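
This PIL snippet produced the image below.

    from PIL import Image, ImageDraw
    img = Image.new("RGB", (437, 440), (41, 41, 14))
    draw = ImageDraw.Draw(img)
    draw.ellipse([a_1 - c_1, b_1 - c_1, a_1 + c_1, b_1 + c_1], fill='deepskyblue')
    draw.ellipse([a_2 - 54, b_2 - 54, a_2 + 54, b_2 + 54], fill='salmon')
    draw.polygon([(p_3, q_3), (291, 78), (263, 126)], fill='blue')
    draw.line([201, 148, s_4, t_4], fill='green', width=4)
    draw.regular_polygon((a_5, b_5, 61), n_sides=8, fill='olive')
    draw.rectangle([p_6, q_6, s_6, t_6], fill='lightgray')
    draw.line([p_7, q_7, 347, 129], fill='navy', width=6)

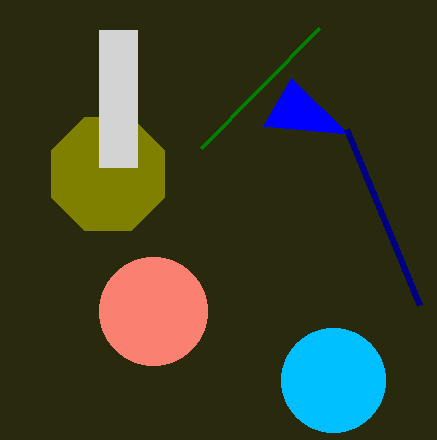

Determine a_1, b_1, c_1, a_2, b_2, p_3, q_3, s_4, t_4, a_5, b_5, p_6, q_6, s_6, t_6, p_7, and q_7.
a_1 = 333; b_1 = 380; c_1 = 52; a_2 = 153; b_2 = 311; p_3 = 348; q_3 = 134; s_4 = 319; t_4 = 28; a_5 = 108; b_5 = 174; p_6 = 99; q_6 = 30; s_6 = 137; t_6 = 167; p_7 = 420; q_7 = 305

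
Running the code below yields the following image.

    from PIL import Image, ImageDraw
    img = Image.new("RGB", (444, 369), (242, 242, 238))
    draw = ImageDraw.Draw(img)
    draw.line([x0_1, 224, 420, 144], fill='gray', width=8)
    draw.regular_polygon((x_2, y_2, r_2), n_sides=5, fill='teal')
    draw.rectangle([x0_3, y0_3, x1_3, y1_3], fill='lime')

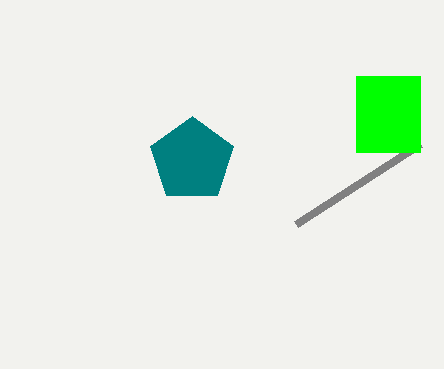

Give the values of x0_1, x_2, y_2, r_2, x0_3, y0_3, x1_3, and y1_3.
x0_1 = 296
x_2 = 192
y_2 = 160
r_2 = 44
x0_3 = 356
y0_3 = 76
x1_3 = 420
y1_3 = 152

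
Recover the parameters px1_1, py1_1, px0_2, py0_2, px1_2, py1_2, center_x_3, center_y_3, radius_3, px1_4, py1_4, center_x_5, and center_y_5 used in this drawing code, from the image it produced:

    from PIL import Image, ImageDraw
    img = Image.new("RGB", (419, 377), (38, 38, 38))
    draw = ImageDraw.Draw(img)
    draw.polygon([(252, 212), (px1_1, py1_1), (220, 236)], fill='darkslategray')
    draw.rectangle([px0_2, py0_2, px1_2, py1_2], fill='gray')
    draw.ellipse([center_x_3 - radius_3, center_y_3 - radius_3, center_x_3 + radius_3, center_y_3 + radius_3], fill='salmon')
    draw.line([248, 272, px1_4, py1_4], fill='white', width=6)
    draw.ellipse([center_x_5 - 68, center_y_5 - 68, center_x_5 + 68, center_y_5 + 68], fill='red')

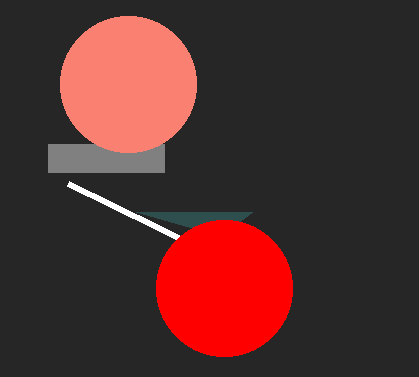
px1_1 = 136
py1_1 = 212
px0_2 = 48
py0_2 = 144
px1_2 = 164
py1_2 = 172
center_x_3 = 128
center_y_3 = 84
radius_3 = 68
px1_4 = 68
py1_4 = 184
center_x_5 = 224
center_y_5 = 288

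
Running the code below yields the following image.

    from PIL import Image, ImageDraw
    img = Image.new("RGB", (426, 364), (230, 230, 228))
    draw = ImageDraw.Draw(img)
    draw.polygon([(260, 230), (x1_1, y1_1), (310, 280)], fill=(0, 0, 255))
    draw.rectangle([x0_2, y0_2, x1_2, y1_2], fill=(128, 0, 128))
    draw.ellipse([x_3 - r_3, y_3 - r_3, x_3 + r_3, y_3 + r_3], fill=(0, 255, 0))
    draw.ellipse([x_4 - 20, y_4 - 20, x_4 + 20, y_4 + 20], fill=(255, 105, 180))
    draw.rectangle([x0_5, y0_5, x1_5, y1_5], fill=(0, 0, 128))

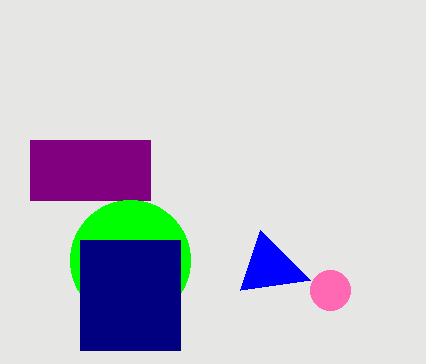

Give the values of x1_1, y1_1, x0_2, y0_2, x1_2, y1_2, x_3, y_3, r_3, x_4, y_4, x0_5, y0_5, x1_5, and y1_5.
x1_1 = 240
y1_1 = 290
x0_2 = 30
y0_2 = 140
x1_2 = 150
y1_2 = 200
x_3 = 130
y_3 = 260
r_3 = 60
x_4 = 330
y_4 = 290
x0_5 = 80
y0_5 = 240
x1_5 = 180
y1_5 = 350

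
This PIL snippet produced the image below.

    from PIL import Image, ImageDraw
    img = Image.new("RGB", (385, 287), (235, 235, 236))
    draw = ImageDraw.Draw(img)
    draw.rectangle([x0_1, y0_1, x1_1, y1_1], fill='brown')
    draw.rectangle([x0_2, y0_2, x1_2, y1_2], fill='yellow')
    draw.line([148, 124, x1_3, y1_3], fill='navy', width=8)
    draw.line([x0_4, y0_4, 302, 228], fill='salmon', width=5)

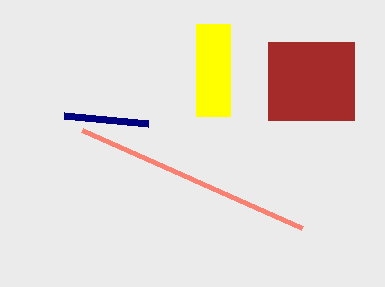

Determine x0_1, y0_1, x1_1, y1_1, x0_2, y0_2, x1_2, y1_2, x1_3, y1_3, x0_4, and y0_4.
x0_1 = 268; y0_1 = 42; x1_1 = 354; y1_1 = 120; x0_2 = 196; y0_2 = 24; x1_2 = 230; y1_2 = 116; x1_3 = 64; y1_3 = 116; x0_4 = 82; y0_4 = 130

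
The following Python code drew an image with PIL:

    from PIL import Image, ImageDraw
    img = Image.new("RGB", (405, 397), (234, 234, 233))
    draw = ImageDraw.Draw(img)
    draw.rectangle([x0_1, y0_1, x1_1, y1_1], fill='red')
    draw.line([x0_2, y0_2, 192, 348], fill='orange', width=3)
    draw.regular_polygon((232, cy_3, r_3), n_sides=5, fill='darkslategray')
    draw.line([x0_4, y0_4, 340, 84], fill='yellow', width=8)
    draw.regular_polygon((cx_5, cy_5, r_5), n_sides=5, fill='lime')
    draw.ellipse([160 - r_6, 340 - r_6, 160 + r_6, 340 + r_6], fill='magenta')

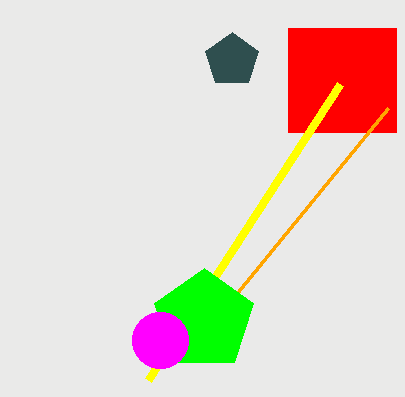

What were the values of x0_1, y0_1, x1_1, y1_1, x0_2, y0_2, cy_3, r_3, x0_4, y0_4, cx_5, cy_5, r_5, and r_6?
x0_1 = 288
y0_1 = 28
x1_1 = 396
y1_1 = 132
x0_2 = 388
y0_2 = 108
cy_3 = 60
r_3 = 28
x0_4 = 148
y0_4 = 380
cx_5 = 204
cy_5 = 320
r_5 = 52
r_6 = 28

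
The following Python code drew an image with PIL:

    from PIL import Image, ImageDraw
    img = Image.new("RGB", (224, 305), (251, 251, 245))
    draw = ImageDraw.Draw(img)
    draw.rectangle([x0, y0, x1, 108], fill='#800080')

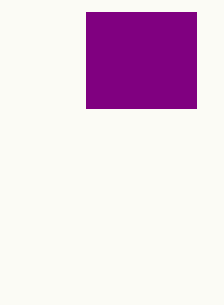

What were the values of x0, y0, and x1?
x0 = 86; y0 = 12; x1 = 196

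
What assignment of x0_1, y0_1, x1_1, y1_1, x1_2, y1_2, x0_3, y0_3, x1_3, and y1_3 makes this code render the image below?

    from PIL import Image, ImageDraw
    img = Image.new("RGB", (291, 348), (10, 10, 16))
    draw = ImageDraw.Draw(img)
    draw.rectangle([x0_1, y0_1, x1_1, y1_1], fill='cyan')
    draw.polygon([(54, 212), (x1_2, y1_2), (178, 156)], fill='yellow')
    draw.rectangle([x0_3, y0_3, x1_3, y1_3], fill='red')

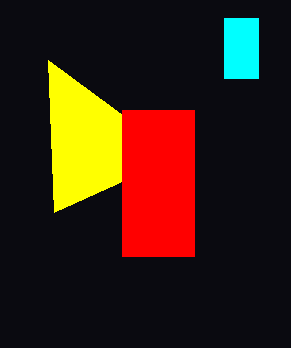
x0_1 = 224, y0_1 = 18, x1_1 = 258, y1_1 = 78, x1_2 = 48, y1_2 = 60, x0_3 = 122, y0_3 = 110, x1_3 = 194, y1_3 = 256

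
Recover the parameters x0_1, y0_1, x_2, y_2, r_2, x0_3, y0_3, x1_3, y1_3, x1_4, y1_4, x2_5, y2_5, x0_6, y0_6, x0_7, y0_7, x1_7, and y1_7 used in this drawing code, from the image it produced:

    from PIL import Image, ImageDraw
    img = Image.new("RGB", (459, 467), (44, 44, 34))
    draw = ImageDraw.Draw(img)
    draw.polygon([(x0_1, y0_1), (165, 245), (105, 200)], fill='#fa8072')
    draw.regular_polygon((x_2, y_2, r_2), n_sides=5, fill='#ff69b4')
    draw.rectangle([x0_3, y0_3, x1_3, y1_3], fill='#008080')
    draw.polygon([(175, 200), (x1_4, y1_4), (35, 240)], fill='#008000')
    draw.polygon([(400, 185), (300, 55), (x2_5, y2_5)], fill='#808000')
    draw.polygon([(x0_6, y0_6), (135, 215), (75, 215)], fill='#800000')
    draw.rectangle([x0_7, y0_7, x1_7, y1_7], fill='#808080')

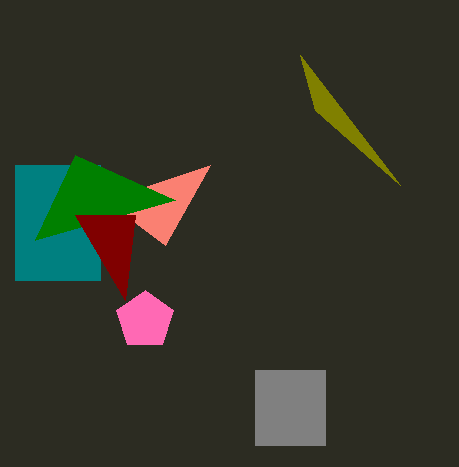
x0_1 = 210, y0_1 = 165, x_2 = 145, y_2 = 320, r_2 = 30, x0_3 = 15, y0_3 = 165, x1_3 = 100, y1_3 = 280, x1_4 = 75, y1_4 = 155, x2_5 = 315, y2_5 = 110, x0_6 = 125, y0_6 = 300, x0_7 = 255, y0_7 = 370, x1_7 = 325, y1_7 = 445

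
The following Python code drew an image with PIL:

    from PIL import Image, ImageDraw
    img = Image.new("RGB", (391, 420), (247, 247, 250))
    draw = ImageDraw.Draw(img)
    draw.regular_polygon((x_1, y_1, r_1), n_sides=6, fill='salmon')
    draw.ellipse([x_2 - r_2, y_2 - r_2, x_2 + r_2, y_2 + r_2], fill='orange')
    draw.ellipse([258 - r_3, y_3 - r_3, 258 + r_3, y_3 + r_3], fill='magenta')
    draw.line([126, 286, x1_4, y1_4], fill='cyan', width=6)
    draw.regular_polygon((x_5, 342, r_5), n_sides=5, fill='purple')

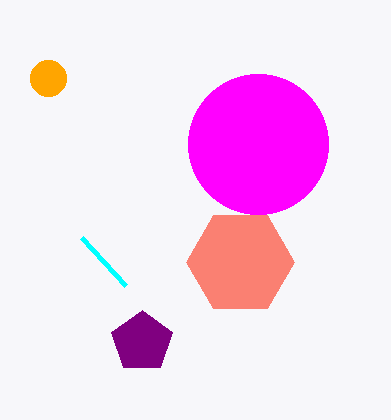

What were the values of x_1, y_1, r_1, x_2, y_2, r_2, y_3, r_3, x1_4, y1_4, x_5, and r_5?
x_1 = 240, y_1 = 262, r_1 = 54, x_2 = 48, y_2 = 78, r_2 = 18, y_3 = 144, r_3 = 70, x1_4 = 82, y1_4 = 238, x_5 = 142, r_5 = 32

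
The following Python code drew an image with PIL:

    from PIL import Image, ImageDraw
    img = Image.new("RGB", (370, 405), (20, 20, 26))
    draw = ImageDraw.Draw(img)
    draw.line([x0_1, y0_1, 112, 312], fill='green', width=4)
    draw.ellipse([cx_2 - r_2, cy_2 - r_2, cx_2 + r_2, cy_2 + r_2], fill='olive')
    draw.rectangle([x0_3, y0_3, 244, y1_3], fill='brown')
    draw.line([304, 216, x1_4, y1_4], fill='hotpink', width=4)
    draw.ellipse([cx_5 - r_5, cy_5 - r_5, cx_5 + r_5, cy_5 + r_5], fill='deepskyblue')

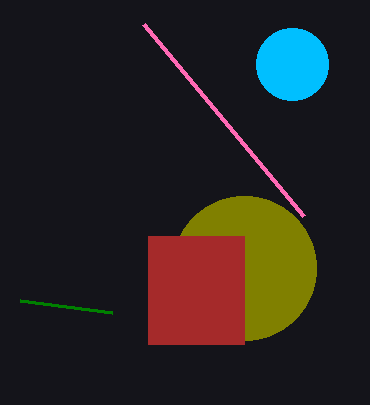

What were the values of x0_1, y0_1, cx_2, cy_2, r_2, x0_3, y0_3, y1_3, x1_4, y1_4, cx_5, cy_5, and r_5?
x0_1 = 20
y0_1 = 300
cx_2 = 244
cy_2 = 268
r_2 = 72
x0_3 = 148
y0_3 = 236
y1_3 = 344
x1_4 = 144
y1_4 = 24
cx_5 = 292
cy_5 = 64
r_5 = 36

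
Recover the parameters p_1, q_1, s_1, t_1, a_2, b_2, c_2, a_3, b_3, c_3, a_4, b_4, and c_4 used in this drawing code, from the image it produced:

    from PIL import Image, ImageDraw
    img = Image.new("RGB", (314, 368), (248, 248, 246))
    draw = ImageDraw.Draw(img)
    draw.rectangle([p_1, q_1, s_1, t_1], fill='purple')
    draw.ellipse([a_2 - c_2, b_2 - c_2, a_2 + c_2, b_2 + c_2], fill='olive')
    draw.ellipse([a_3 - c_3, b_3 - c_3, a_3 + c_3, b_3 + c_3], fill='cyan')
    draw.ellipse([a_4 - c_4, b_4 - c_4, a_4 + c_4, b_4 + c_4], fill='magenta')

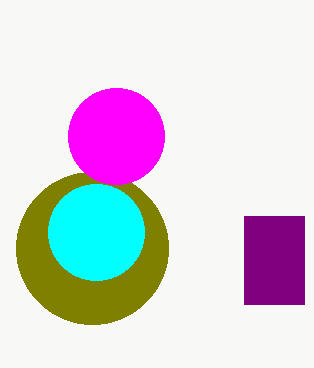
p_1 = 244, q_1 = 216, s_1 = 304, t_1 = 304, a_2 = 92, b_2 = 248, c_2 = 76, a_3 = 96, b_3 = 232, c_3 = 48, a_4 = 116, b_4 = 136, c_4 = 48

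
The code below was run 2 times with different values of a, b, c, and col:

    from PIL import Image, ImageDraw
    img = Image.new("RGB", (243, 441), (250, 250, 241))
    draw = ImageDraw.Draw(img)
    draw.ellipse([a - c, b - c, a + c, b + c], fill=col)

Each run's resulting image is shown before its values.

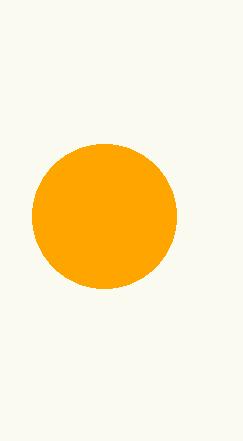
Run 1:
a = 104; b = 216; c = 72; col = 'orange'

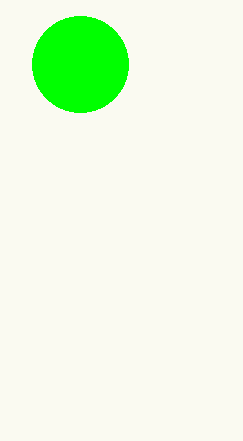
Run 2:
a = 80, b = 64, c = 48, col = 'lime'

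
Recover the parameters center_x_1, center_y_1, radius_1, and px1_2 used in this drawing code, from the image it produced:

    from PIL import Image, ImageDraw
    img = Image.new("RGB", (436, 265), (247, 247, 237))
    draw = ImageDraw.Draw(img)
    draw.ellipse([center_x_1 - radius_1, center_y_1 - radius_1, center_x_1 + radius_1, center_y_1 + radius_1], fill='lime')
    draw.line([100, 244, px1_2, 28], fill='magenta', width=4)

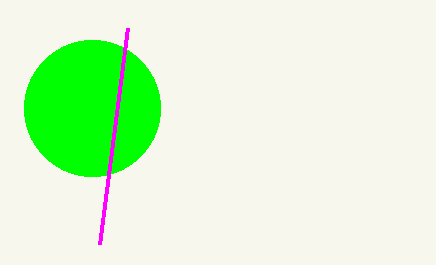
center_x_1 = 92
center_y_1 = 108
radius_1 = 68
px1_2 = 128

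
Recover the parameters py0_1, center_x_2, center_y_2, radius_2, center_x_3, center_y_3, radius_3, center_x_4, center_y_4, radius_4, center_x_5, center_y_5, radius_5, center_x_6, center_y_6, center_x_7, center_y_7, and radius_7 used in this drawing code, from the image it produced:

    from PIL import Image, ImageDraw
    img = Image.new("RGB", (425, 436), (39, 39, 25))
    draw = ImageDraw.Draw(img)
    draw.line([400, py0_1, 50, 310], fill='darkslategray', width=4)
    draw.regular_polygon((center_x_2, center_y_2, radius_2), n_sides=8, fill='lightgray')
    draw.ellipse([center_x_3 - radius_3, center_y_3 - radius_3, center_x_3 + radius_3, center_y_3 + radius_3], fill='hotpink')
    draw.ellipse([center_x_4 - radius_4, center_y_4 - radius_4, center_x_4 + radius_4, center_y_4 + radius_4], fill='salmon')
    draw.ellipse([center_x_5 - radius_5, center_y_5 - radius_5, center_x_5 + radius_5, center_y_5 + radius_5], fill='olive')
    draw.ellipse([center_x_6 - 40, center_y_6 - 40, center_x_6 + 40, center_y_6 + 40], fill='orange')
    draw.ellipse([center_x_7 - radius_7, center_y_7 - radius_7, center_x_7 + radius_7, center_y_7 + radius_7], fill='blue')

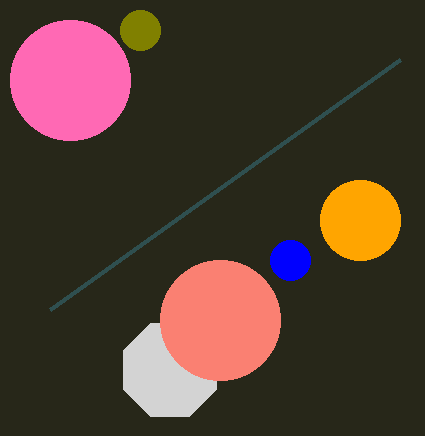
py0_1 = 60, center_x_2 = 170, center_y_2 = 370, radius_2 = 50, center_x_3 = 70, center_y_3 = 80, radius_3 = 60, center_x_4 = 220, center_y_4 = 320, radius_4 = 60, center_x_5 = 140, center_y_5 = 30, radius_5 = 20, center_x_6 = 360, center_y_6 = 220, center_x_7 = 290, center_y_7 = 260, radius_7 = 20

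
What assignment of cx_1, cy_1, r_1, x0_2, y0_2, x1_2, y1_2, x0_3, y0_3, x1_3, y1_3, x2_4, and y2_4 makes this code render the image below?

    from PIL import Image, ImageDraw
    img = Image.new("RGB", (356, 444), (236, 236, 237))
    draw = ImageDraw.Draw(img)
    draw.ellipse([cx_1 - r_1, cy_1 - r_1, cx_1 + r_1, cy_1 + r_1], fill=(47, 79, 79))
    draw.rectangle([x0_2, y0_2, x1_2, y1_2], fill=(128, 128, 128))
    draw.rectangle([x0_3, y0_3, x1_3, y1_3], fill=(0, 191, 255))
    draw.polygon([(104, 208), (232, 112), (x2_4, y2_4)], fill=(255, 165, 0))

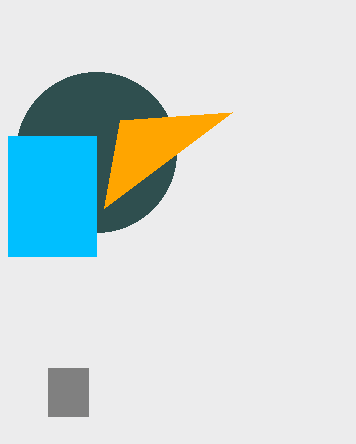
cx_1 = 96; cy_1 = 152; r_1 = 80; x0_2 = 48; y0_2 = 368; x1_2 = 88; y1_2 = 416; x0_3 = 8; y0_3 = 136; x1_3 = 96; y1_3 = 256; x2_4 = 120; y2_4 = 120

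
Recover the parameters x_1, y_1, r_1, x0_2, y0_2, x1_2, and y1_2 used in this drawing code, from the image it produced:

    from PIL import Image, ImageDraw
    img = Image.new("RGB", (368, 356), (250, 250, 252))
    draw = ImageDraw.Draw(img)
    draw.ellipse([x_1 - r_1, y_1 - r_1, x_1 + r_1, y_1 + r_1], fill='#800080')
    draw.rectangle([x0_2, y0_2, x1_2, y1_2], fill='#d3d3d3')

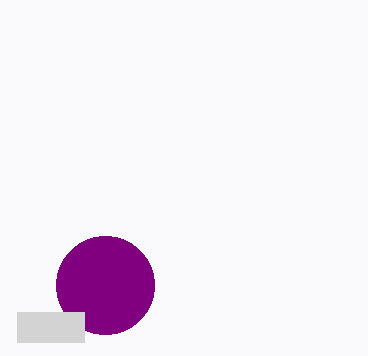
x_1 = 105, y_1 = 285, r_1 = 49, x0_2 = 17, y0_2 = 312, x1_2 = 84, y1_2 = 342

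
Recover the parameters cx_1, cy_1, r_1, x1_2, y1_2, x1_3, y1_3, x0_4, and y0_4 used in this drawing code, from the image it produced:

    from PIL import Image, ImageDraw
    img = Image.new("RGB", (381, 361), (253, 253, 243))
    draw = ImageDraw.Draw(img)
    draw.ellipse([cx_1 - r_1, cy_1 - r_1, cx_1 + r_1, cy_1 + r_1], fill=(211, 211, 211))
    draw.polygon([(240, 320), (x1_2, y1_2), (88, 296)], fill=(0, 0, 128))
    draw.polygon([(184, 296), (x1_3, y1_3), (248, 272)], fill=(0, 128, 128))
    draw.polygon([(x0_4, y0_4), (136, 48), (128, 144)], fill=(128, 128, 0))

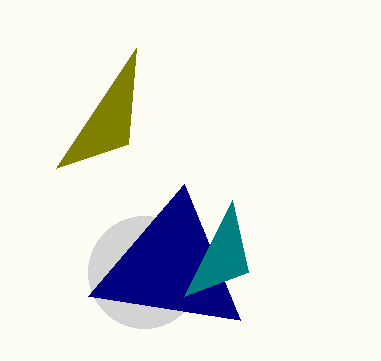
cx_1 = 144; cy_1 = 272; r_1 = 56; x1_2 = 184; y1_2 = 184; x1_3 = 232; y1_3 = 200; x0_4 = 56; y0_4 = 168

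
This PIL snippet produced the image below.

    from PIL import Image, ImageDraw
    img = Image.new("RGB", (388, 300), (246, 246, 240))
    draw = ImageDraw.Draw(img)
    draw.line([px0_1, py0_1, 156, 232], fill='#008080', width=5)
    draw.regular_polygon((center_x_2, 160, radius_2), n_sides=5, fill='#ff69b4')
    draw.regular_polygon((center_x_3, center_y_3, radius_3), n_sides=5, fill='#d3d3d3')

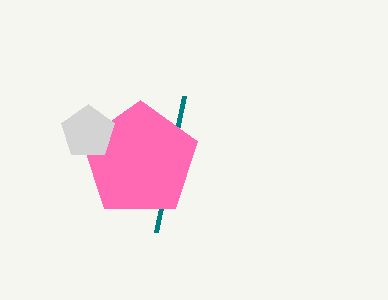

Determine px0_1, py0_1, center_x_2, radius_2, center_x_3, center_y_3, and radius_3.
px0_1 = 184; py0_1 = 96; center_x_2 = 140; radius_2 = 60; center_x_3 = 88; center_y_3 = 132; radius_3 = 28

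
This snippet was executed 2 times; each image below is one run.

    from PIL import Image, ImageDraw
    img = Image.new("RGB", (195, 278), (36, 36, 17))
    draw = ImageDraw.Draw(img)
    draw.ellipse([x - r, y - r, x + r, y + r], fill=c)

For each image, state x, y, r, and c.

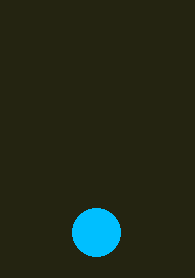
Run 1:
x = 96; y = 232; r = 24; c = 'deepskyblue'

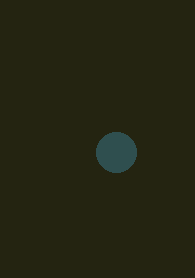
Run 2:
x = 116; y = 152; r = 20; c = 'darkslategray'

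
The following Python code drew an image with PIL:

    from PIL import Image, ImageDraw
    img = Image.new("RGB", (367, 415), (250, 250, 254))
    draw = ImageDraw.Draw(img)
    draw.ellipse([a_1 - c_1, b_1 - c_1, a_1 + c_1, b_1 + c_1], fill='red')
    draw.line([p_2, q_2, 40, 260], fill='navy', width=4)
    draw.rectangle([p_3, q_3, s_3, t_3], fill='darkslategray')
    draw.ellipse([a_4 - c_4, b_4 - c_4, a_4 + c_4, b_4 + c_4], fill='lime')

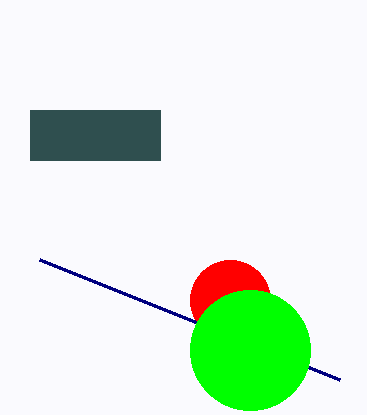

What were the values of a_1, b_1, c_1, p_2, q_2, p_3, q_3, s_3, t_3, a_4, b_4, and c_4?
a_1 = 230; b_1 = 300; c_1 = 40; p_2 = 340; q_2 = 380; p_3 = 30; q_3 = 110; s_3 = 160; t_3 = 160; a_4 = 250; b_4 = 350; c_4 = 60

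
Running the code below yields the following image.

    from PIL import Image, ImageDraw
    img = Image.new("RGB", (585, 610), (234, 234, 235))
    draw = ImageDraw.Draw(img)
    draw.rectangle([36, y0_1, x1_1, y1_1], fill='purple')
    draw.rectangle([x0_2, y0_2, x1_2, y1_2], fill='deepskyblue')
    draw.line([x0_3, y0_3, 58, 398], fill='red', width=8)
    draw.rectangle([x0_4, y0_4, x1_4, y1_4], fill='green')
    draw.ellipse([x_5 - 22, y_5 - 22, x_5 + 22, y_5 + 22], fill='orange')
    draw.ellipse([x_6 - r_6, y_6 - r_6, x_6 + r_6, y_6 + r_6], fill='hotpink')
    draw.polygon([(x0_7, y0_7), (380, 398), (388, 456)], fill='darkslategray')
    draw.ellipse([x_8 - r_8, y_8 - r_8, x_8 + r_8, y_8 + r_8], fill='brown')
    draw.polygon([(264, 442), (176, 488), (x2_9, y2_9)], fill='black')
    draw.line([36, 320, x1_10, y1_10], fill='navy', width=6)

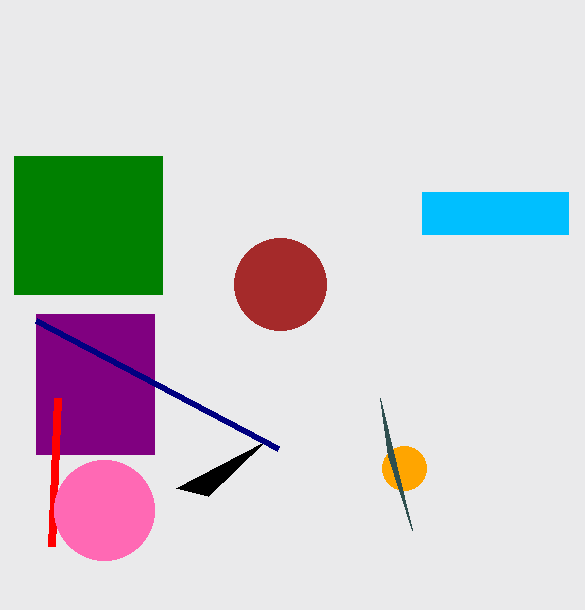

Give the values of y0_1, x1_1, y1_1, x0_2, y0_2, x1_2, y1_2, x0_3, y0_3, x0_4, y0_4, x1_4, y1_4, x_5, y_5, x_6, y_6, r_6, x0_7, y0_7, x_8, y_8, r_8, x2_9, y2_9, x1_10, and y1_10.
y0_1 = 314, x1_1 = 154, y1_1 = 454, x0_2 = 422, y0_2 = 192, x1_2 = 568, y1_2 = 234, x0_3 = 52, y0_3 = 546, x0_4 = 14, y0_4 = 156, x1_4 = 162, y1_4 = 294, x_5 = 404, y_5 = 468, x_6 = 104, y_6 = 510, r_6 = 50, x0_7 = 412, y0_7 = 530, x_8 = 280, y_8 = 284, r_8 = 46, x2_9 = 208, y2_9 = 496, x1_10 = 278, y1_10 = 448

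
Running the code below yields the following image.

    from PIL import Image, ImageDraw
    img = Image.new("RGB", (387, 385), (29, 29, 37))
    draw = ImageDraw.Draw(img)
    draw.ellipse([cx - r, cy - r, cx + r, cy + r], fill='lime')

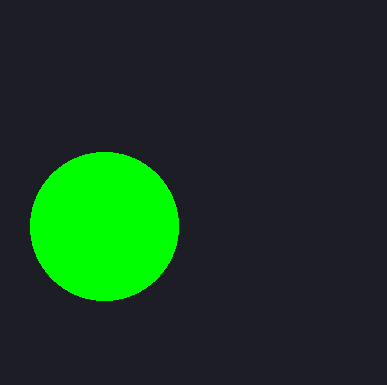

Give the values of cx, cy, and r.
cx = 104, cy = 226, r = 74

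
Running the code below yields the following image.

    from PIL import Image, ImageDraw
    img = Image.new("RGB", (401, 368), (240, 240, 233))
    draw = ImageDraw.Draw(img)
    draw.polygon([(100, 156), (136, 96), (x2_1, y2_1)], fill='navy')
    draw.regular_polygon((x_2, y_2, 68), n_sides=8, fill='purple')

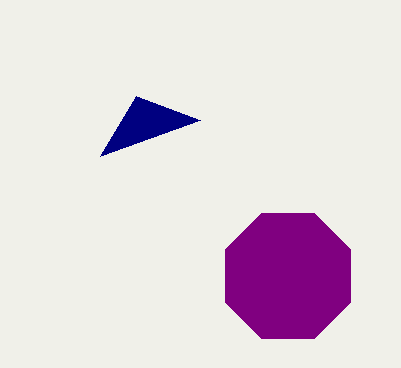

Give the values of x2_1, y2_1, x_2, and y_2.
x2_1 = 200, y2_1 = 120, x_2 = 288, y_2 = 276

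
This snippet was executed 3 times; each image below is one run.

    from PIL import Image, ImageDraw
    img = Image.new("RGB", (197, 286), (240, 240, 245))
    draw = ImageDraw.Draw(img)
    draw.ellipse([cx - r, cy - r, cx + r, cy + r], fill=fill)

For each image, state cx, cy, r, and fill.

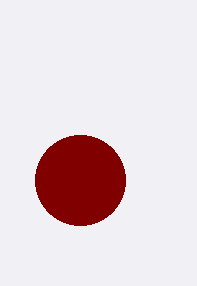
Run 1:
cx = 80; cy = 180; r = 45; fill = 'maroon'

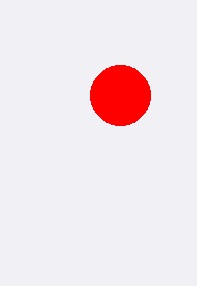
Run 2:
cx = 120, cy = 95, r = 30, fill = 'red'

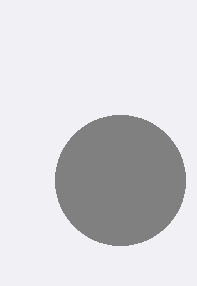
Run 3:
cx = 120, cy = 180, r = 65, fill = 'gray'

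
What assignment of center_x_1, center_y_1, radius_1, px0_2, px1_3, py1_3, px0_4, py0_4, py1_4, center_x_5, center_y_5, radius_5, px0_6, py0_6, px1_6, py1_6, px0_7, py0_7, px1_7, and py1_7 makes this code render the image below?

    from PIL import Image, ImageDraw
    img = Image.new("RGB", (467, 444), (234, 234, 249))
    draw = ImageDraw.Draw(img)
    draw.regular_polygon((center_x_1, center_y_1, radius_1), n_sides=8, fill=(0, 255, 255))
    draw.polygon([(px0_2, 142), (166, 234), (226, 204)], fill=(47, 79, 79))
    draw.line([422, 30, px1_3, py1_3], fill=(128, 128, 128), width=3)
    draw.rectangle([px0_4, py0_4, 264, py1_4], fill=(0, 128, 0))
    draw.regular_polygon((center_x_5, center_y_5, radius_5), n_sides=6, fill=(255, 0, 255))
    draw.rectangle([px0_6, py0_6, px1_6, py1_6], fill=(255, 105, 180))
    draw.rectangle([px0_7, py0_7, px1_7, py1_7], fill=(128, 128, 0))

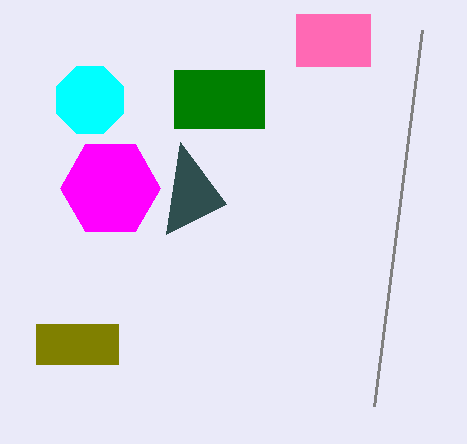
center_x_1 = 90; center_y_1 = 100; radius_1 = 36; px0_2 = 180; px1_3 = 374; py1_3 = 406; px0_4 = 174; py0_4 = 70; py1_4 = 128; center_x_5 = 110; center_y_5 = 188; radius_5 = 50; px0_6 = 296; py0_6 = 14; px1_6 = 370; py1_6 = 66; px0_7 = 36; py0_7 = 324; px1_7 = 118; py1_7 = 364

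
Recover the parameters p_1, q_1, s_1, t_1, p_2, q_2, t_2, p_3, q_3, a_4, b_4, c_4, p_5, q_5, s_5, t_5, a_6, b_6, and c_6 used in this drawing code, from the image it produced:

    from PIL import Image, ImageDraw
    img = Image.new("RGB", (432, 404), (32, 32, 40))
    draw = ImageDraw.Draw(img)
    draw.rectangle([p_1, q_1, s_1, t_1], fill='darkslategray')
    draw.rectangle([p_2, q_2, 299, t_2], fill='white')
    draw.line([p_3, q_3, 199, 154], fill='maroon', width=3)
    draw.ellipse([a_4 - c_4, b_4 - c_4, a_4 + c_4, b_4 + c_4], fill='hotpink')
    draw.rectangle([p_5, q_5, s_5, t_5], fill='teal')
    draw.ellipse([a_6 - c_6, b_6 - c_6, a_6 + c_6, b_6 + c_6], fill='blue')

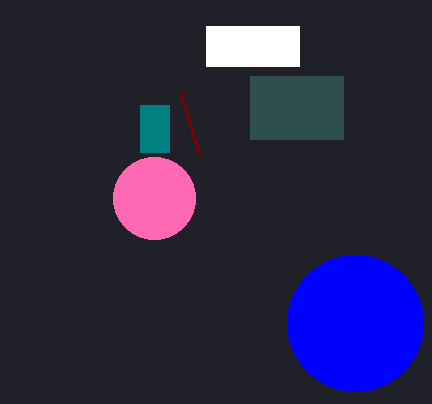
p_1 = 250, q_1 = 76, s_1 = 343, t_1 = 139, p_2 = 206, q_2 = 26, t_2 = 66, p_3 = 180, q_3 = 92, a_4 = 154, b_4 = 198, c_4 = 41, p_5 = 140, q_5 = 105, s_5 = 169, t_5 = 152, a_6 = 355, b_6 = 323, c_6 = 68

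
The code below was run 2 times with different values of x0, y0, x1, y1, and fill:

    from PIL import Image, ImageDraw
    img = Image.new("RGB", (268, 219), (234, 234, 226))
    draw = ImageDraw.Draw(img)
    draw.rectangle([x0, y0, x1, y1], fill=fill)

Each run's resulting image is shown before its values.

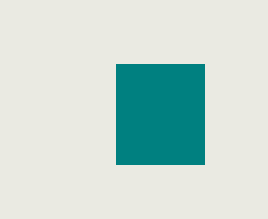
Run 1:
x0 = 116, y0 = 64, x1 = 204, y1 = 164, fill = 'teal'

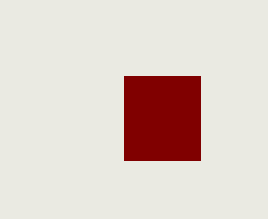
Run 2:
x0 = 124; y0 = 76; x1 = 200; y1 = 160; fill = 'maroon'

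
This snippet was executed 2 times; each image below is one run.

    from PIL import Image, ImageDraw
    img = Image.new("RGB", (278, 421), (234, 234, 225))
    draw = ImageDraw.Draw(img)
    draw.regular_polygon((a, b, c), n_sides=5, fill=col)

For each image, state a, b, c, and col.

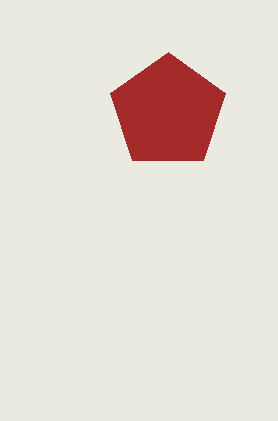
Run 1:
a = 168
b = 112
c = 60
col = 'brown'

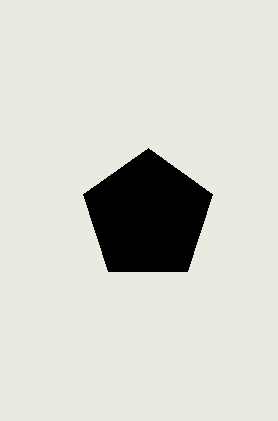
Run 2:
a = 148; b = 216; c = 68; col = 'black'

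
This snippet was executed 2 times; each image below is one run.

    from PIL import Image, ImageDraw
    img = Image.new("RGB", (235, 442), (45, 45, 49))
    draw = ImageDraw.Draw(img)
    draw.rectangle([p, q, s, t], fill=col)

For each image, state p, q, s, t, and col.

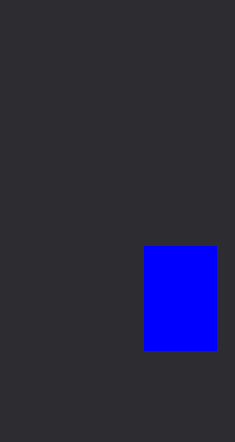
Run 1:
p = 144
q = 246
s = 216
t = 350
col = 'blue'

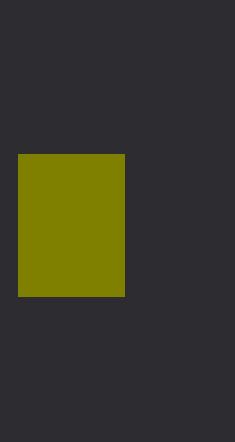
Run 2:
p = 18, q = 154, s = 124, t = 296, col = 'olive'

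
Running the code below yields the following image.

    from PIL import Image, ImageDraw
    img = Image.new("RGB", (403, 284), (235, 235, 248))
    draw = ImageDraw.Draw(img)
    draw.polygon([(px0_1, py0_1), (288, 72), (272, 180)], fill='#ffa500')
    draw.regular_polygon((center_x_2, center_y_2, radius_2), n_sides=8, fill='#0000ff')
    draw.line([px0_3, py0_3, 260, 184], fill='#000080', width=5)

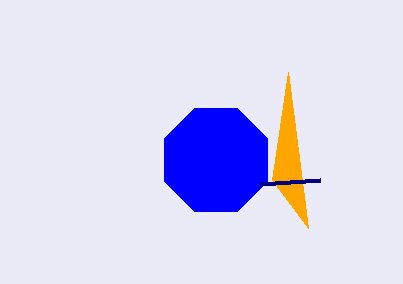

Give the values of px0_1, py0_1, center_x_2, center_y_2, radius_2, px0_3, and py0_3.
px0_1 = 308; py0_1 = 228; center_x_2 = 216; center_y_2 = 160; radius_2 = 56; px0_3 = 320; py0_3 = 180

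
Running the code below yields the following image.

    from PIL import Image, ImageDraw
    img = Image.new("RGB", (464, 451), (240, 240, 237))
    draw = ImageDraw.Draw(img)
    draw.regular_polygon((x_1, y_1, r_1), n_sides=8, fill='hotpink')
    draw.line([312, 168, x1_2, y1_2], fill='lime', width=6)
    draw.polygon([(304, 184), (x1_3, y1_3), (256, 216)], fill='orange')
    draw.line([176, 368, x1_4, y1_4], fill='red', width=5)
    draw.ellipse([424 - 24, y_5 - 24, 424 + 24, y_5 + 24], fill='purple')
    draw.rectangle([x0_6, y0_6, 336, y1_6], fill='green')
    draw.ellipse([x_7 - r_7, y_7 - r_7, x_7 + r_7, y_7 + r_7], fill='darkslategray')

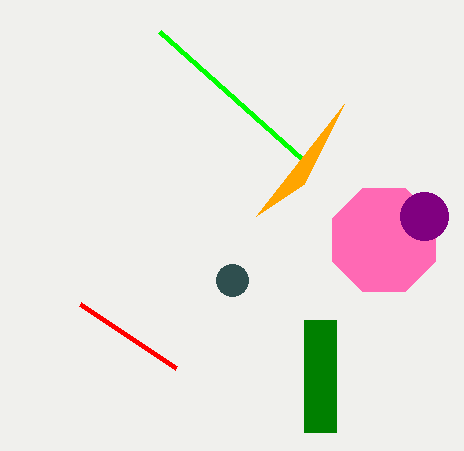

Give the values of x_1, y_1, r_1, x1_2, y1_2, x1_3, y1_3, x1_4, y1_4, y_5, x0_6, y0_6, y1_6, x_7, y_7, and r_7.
x_1 = 384, y_1 = 240, r_1 = 56, x1_2 = 160, y1_2 = 32, x1_3 = 344, y1_3 = 104, x1_4 = 80, y1_4 = 304, y_5 = 216, x0_6 = 304, y0_6 = 320, y1_6 = 432, x_7 = 232, y_7 = 280, r_7 = 16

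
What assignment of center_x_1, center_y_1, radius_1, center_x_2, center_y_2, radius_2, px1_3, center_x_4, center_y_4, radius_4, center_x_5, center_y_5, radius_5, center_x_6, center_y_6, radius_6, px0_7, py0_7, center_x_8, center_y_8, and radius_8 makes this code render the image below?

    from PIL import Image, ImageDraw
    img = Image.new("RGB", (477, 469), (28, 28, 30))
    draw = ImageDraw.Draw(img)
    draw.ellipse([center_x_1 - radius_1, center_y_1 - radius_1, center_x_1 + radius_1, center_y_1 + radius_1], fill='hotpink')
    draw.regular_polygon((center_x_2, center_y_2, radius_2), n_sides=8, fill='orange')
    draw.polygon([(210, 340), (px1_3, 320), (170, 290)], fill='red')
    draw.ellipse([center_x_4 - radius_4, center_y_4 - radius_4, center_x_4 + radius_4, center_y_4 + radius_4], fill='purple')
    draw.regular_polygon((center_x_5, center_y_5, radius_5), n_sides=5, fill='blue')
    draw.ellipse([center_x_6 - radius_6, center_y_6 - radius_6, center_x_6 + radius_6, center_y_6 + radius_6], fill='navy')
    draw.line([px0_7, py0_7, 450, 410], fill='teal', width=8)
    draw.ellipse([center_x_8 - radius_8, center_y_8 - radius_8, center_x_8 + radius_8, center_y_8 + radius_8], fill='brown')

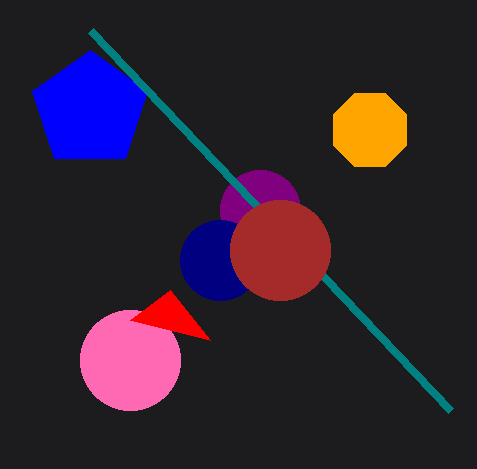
center_x_1 = 130
center_y_1 = 360
radius_1 = 50
center_x_2 = 370
center_y_2 = 130
radius_2 = 40
px1_3 = 130
center_x_4 = 260
center_y_4 = 210
radius_4 = 40
center_x_5 = 90
center_y_5 = 110
radius_5 = 60
center_x_6 = 220
center_y_6 = 260
radius_6 = 40
px0_7 = 90
py0_7 = 30
center_x_8 = 280
center_y_8 = 250
radius_8 = 50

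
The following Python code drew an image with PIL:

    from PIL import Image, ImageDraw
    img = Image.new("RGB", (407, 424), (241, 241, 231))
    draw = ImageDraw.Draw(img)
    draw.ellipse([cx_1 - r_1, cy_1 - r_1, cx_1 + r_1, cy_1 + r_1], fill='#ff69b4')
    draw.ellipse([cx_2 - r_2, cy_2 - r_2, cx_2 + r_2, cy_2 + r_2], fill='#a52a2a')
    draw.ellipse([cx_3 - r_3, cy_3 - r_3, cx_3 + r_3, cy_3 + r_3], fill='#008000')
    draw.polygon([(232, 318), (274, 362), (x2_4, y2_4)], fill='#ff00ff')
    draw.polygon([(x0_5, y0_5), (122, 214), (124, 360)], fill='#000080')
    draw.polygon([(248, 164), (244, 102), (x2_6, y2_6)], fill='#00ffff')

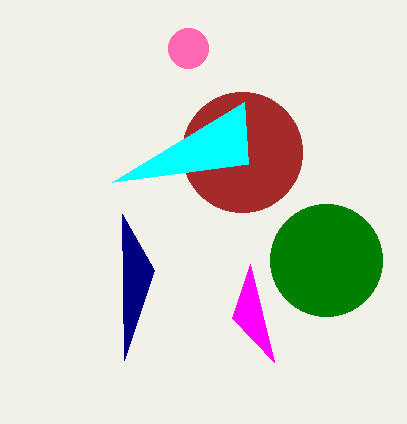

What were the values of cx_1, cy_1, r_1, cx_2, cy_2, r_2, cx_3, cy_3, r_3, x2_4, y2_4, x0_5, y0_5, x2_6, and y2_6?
cx_1 = 188, cy_1 = 48, r_1 = 20, cx_2 = 242, cy_2 = 152, r_2 = 60, cx_3 = 326, cy_3 = 260, r_3 = 56, x2_4 = 250, y2_4 = 264, x0_5 = 154, y0_5 = 270, x2_6 = 112, y2_6 = 182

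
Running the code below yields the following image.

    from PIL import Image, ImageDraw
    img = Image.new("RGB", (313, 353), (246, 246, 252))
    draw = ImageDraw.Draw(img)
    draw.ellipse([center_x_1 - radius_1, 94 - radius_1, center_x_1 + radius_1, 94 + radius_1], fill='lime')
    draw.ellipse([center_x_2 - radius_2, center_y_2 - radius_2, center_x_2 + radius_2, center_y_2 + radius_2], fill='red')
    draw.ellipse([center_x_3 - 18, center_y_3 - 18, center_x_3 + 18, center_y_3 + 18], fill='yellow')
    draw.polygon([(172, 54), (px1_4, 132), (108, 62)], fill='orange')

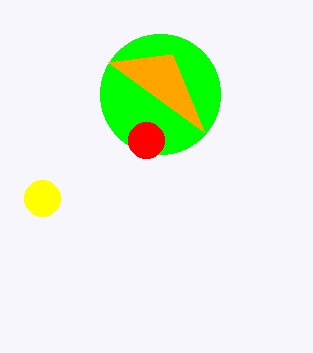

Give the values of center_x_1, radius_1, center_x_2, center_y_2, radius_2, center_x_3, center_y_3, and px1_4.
center_x_1 = 160, radius_1 = 60, center_x_2 = 146, center_y_2 = 140, radius_2 = 18, center_x_3 = 42, center_y_3 = 198, px1_4 = 204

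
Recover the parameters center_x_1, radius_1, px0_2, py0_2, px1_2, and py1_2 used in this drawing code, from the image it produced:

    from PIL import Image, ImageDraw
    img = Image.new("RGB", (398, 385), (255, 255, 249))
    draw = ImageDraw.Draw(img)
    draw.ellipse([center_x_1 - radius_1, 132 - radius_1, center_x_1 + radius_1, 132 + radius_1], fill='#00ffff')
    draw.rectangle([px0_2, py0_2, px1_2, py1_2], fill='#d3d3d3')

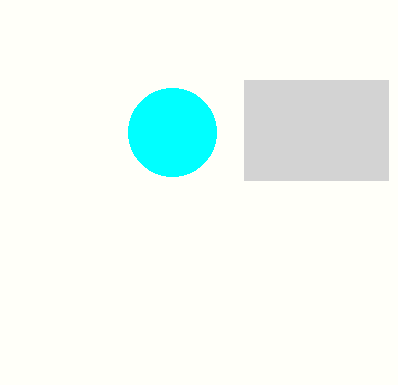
center_x_1 = 172; radius_1 = 44; px0_2 = 244; py0_2 = 80; px1_2 = 388; py1_2 = 180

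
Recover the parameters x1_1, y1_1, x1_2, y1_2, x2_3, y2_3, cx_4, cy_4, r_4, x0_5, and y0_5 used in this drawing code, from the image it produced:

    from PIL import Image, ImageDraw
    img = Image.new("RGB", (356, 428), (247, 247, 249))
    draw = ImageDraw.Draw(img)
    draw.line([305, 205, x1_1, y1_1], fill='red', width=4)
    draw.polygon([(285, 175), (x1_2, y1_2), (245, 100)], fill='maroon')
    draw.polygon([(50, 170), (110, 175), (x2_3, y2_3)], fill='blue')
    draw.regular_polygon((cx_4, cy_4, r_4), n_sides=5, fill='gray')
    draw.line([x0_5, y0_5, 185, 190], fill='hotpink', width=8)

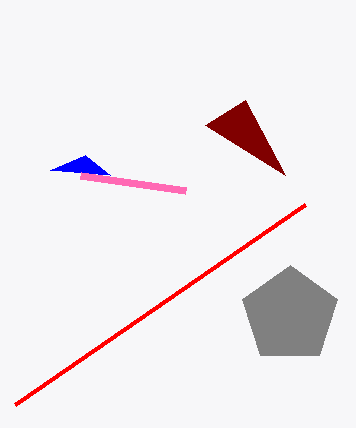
x1_1 = 15, y1_1 = 405, x1_2 = 205, y1_2 = 125, x2_3 = 85, y2_3 = 155, cx_4 = 290, cy_4 = 315, r_4 = 50, x0_5 = 80, y0_5 = 175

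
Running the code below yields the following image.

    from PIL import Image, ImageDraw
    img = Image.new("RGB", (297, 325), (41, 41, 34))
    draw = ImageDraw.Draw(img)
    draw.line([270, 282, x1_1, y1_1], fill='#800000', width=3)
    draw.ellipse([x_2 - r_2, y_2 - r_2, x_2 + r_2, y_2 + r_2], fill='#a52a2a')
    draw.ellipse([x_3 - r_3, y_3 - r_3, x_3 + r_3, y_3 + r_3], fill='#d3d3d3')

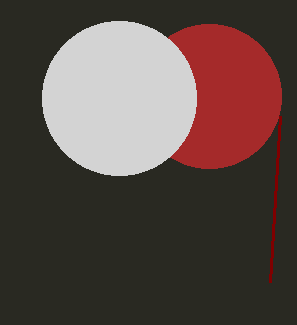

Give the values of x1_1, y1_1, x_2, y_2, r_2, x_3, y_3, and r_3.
x1_1 = 280; y1_1 = 116; x_2 = 209; y_2 = 96; r_2 = 72; x_3 = 119; y_3 = 98; r_3 = 77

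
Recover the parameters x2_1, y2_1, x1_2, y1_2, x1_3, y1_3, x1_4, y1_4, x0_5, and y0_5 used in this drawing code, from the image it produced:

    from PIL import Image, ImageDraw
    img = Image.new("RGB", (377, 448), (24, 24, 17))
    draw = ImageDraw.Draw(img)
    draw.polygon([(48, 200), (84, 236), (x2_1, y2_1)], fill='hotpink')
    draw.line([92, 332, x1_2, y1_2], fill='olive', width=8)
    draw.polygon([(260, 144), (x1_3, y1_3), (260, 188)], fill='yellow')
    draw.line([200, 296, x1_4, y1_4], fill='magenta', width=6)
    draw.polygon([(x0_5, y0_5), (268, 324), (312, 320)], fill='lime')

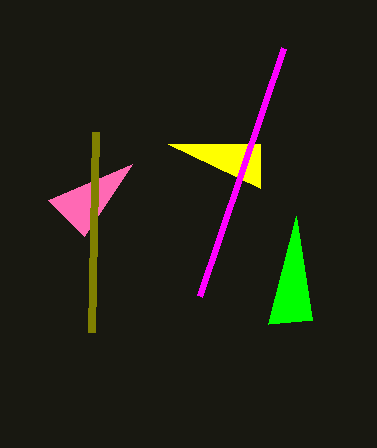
x2_1 = 132, y2_1 = 164, x1_2 = 96, y1_2 = 132, x1_3 = 168, y1_3 = 144, x1_4 = 284, y1_4 = 48, x0_5 = 296, y0_5 = 216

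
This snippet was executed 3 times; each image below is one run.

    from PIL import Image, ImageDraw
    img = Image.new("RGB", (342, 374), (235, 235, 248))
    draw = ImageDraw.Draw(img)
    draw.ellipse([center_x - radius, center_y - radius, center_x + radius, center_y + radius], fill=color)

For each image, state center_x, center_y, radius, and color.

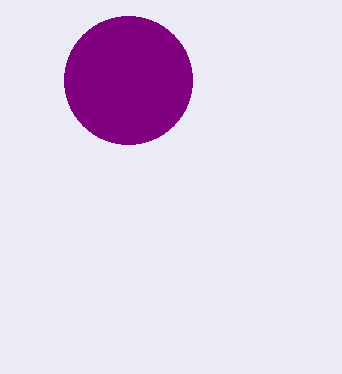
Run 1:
center_x = 128; center_y = 80; radius = 64; color = 'purple'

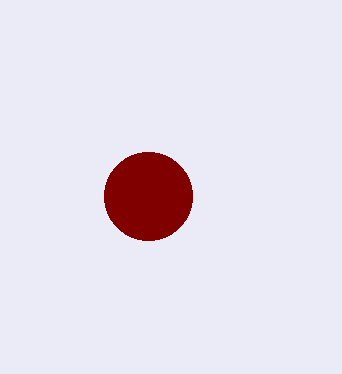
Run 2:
center_x = 148; center_y = 196; radius = 44; color = 'maroon'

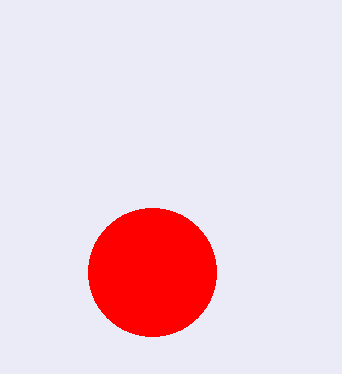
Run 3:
center_x = 152
center_y = 272
radius = 64
color = 'red'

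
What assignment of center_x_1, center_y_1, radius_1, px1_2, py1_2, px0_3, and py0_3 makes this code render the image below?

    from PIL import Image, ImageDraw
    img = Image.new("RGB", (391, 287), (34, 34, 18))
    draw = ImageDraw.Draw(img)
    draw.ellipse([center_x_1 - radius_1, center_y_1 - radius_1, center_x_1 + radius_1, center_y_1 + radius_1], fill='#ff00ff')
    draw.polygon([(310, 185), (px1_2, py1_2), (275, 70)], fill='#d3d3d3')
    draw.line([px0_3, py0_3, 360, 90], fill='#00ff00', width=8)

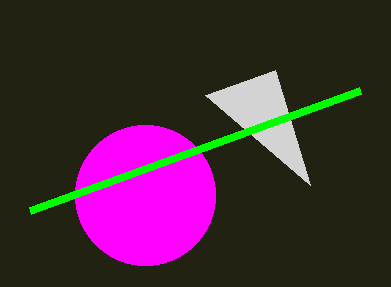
center_x_1 = 145; center_y_1 = 195; radius_1 = 70; px1_2 = 205; py1_2 = 95; px0_3 = 30; py0_3 = 210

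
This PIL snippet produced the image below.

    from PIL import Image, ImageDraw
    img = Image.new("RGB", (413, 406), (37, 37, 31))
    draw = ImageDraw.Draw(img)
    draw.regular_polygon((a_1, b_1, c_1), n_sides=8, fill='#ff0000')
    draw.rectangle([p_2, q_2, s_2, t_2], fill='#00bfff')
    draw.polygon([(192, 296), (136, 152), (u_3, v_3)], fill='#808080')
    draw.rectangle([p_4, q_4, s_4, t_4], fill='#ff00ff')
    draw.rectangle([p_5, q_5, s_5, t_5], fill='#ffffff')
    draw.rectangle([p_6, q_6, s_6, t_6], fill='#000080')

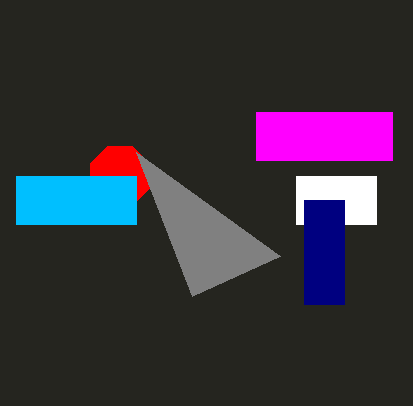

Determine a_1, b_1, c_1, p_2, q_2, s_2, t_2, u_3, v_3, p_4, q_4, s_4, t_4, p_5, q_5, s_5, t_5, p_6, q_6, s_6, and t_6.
a_1 = 120; b_1 = 176; c_1 = 32; p_2 = 16; q_2 = 176; s_2 = 136; t_2 = 224; u_3 = 280; v_3 = 256; p_4 = 256; q_4 = 112; s_4 = 392; t_4 = 160; p_5 = 296; q_5 = 176; s_5 = 376; t_5 = 224; p_6 = 304; q_6 = 200; s_6 = 344; t_6 = 304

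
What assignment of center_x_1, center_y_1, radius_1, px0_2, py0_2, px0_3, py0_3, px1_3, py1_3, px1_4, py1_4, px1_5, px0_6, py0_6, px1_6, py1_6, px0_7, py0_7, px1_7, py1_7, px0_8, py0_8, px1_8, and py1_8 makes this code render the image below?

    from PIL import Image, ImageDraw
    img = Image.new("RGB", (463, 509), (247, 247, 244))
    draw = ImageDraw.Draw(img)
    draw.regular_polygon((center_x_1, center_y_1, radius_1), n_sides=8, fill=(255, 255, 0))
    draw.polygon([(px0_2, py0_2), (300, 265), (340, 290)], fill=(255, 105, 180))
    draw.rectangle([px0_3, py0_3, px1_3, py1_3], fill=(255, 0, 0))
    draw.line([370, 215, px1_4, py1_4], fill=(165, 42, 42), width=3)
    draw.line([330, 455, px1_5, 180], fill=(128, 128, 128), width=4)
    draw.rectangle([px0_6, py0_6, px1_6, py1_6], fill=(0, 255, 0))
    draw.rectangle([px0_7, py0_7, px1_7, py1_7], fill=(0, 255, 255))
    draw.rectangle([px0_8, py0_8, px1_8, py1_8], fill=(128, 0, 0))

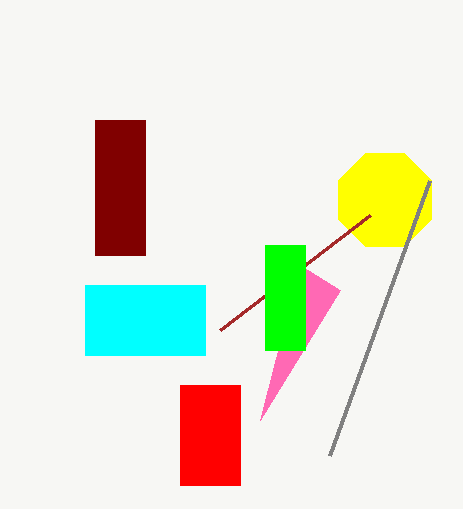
center_x_1 = 385; center_y_1 = 200; radius_1 = 50; px0_2 = 260; py0_2 = 420; px0_3 = 180; py0_3 = 385; px1_3 = 240; py1_3 = 485; px1_4 = 220; py1_4 = 330; px1_5 = 430; px0_6 = 265; py0_6 = 245; px1_6 = 305; py1_6 = 350; px0_7 = 85; py0_7 = 285; px1_7 = 205; py1_7 = 355; px0_8 = 95; py0_8 = 120; px1_8 = 145; py1_8 = 255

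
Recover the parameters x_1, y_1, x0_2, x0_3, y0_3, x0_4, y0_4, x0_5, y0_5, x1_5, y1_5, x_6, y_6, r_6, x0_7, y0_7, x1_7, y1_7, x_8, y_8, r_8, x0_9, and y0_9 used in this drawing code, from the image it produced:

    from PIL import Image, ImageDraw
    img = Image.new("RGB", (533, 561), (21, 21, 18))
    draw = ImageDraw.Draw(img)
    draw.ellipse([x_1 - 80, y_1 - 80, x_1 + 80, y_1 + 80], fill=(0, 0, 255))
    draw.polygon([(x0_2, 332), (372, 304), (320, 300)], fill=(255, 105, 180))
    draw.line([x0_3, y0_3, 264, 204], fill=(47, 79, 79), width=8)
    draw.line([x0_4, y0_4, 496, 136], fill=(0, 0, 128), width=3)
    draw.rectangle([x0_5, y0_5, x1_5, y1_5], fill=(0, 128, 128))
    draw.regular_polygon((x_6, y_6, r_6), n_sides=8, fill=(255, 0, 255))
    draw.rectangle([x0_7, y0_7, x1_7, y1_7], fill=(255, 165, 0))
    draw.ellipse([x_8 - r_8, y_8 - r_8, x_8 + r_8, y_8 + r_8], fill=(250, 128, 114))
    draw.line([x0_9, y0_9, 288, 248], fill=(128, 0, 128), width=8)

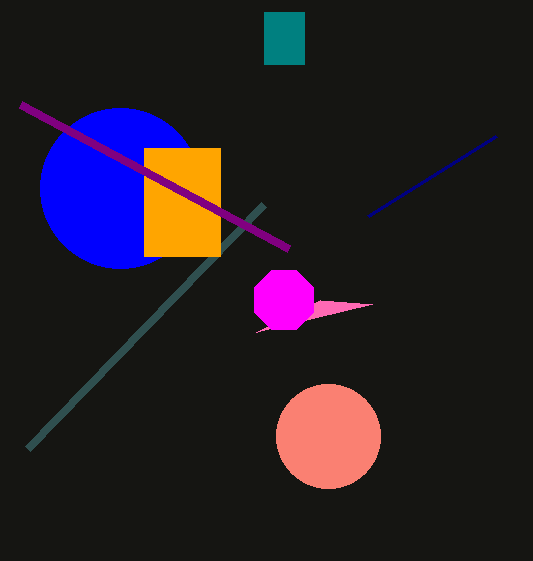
x_1 = 120; y_1 = 188; x0_2 = 256; x0_3 = 28; y0_3 = 448; x0_4 = 368; y0_4 = 216; x0_5 = 264; y0_5 = 12; x1_5 = 304; y1_5 = 64; x_6 = 284; y_6 = 300; r_6 = 32; x0_7 = 144; y0_7 = 148; x1_7 = 220; y1_7 = 256; x_8 = 328; y_8 = 436; r_8 = 52; x0_9 = 20; y0_9 = 104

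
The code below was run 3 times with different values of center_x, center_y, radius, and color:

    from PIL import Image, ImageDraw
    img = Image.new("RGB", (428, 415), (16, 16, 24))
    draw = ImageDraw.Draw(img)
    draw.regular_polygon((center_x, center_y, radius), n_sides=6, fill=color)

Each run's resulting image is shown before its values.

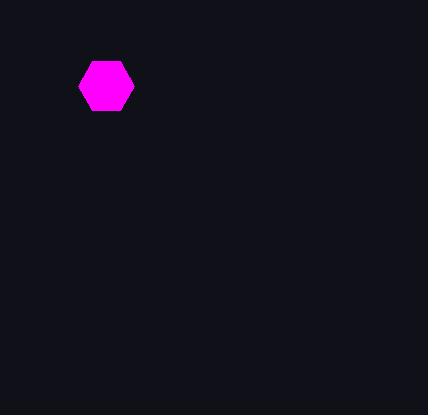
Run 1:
center_x = 106
center_y = 86
radius = 28
color = 'magenta'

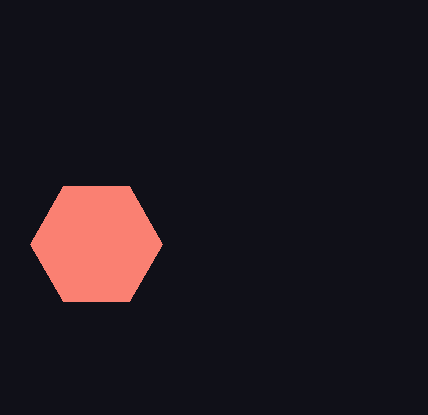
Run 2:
center_x = 96, center_y = 244, radius = 66, color = 'salmon'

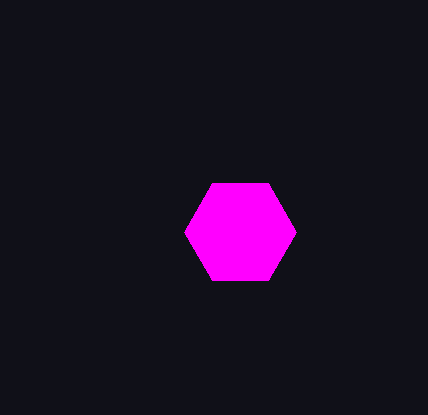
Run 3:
center_x = 240, center_y = 232, radius = 56, color = 'magenta'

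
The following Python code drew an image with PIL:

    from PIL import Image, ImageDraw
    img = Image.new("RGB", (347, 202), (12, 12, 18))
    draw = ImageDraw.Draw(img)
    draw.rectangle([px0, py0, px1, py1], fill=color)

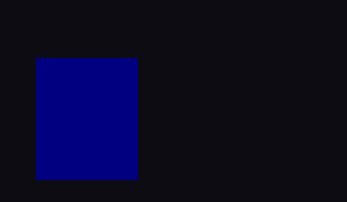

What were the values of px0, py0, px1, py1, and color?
px0 = 36, py0 = 58, px1 = 136, py1 = 178, color = 'navy'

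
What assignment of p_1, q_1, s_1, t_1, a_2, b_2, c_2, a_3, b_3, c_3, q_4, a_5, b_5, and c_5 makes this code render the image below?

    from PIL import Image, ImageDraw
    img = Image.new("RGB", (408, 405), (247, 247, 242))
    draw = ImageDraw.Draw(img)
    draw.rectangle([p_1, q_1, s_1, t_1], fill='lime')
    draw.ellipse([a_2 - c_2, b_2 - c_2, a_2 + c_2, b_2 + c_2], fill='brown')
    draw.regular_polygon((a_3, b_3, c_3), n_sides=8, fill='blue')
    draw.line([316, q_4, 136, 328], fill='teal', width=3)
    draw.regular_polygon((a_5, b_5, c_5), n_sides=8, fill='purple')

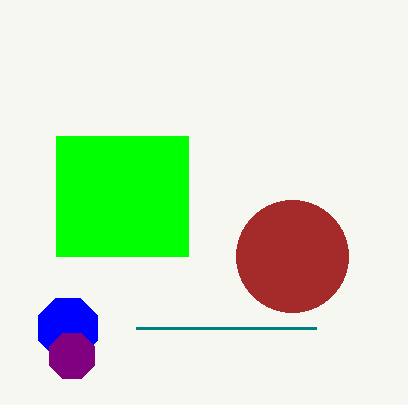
p_1 = 56; q_1 = 136; s_1 = 188; t_1 = 256; a_2 = 292; b_2 = 256; c_2 = 56; a_3 = 68; b_3 = 328; c_3 = 32; q_4 = 328; a_5 = 72; b_5 = 356; c_5 = 24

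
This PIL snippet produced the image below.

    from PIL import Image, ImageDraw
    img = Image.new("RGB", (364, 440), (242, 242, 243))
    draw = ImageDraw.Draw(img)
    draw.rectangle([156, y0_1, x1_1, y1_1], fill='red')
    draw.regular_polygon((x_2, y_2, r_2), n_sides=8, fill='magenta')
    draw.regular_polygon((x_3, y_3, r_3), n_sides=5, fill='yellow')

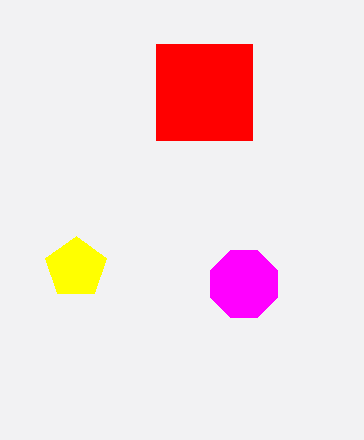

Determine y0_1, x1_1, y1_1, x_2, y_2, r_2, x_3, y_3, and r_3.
y0_1 = 44; x1_1 = 252; y1_1 = 140; x_2 = 244; y_2 = 284; r_2 = 36; x_3 = 76; y_3 = 268; r_3 = 32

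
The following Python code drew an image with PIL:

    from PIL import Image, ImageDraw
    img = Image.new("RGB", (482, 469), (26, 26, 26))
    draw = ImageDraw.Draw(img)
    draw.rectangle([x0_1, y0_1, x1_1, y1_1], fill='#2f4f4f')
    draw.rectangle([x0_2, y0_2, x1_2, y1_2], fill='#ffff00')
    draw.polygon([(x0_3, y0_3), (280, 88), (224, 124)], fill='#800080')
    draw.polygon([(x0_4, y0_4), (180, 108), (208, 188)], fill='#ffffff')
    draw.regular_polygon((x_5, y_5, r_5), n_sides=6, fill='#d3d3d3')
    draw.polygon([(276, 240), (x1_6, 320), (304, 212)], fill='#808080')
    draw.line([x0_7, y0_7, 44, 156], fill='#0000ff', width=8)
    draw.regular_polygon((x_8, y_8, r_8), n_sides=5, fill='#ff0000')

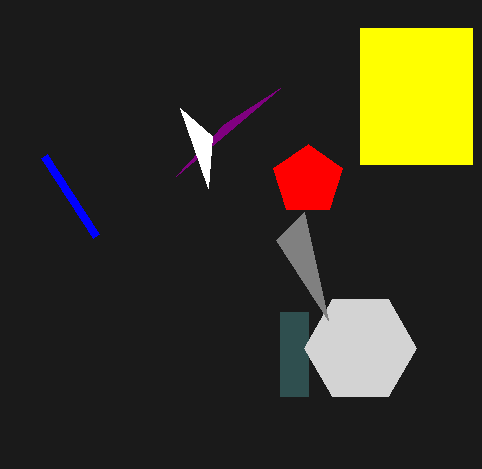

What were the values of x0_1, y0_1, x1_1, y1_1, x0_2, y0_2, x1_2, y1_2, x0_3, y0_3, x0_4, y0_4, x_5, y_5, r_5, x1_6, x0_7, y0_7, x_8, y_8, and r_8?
x0_1 = 280; y0_1 = 312; x1_1 = 308; y1_1 = 396; x0_2 = 360; y0_2 = 28; x1_2 = 472; y1_2 = 164; x0_3 = 176; y0_3 = 176; x0_4 = 212; y0_4 = 136; x_5 = 360; y_5 = 348; r_5 = 56; x1_6 = 328; x0_7 = 96; y0_7 = 236; x_8 = 308; y_8 = 180; r_8 = 36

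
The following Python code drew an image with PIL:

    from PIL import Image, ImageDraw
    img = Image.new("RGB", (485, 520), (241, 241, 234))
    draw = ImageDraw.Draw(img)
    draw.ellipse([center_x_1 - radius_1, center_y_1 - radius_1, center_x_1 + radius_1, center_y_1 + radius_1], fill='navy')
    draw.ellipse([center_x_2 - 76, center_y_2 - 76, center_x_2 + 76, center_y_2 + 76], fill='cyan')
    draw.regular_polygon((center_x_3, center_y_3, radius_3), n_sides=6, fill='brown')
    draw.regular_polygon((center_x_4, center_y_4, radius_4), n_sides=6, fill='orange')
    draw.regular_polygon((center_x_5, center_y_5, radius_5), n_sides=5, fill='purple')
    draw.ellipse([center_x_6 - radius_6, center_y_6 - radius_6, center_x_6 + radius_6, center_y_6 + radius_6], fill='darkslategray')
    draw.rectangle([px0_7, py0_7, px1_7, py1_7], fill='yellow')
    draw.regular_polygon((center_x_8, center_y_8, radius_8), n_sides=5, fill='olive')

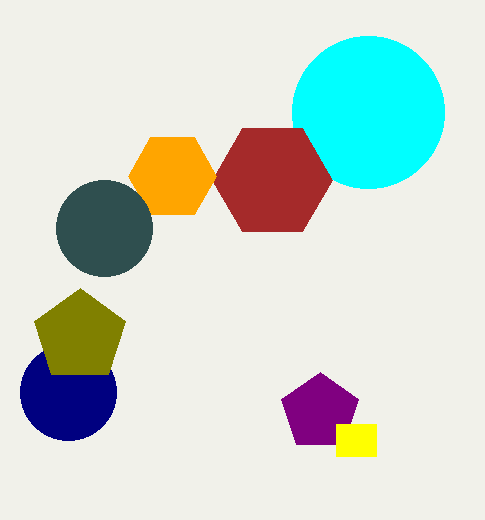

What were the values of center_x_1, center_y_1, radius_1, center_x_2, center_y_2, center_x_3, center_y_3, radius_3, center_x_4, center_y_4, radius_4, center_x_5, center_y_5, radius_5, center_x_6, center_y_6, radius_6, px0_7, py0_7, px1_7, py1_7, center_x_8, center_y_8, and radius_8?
center_x_1 = 68
center_y_1 = 392
radius_1 = 48
center_x_2 = 368
center_y_2 = 112
center_x_3 = 272
center_y_3 = 180
radius_3 = 60
center_x_4 = 172
center_y_4 = 176
radius_4 = 44
center_x_5 = 320
center_y_5 = 412
radius_5 = 40
center_x_6 = 104
center_y_6 = 228
radius_6 = 48
px0_7 = 336
py0_7 = 424
px1_7 = 376
py1_7 = 456
center_x_8 = 80
center_y_8 = 336
radius_8 = 48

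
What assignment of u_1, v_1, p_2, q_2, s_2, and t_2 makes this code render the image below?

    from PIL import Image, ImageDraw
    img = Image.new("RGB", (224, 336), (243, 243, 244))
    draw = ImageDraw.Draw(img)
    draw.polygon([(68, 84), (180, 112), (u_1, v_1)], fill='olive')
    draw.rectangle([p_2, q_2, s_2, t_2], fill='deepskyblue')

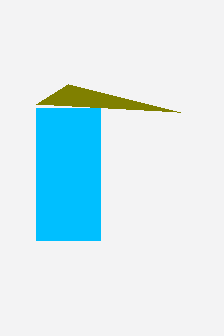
u_1 = 36, v_1 = 104, p_2 = 36, q_2 = 108, s_2 = 100, t_2 = 240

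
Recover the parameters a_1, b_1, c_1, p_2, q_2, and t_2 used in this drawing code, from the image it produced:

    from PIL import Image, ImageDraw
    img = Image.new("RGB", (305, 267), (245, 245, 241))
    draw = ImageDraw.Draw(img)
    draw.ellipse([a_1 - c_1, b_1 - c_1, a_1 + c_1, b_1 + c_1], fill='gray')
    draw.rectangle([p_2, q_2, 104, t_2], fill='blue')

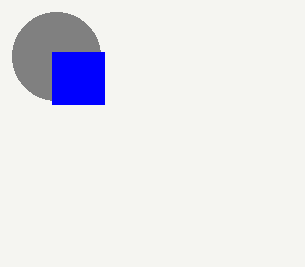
a_1 = 56; b_1 = 56; c_1 = 44; p_2 = 52; q_2 = 52; t_2 = 104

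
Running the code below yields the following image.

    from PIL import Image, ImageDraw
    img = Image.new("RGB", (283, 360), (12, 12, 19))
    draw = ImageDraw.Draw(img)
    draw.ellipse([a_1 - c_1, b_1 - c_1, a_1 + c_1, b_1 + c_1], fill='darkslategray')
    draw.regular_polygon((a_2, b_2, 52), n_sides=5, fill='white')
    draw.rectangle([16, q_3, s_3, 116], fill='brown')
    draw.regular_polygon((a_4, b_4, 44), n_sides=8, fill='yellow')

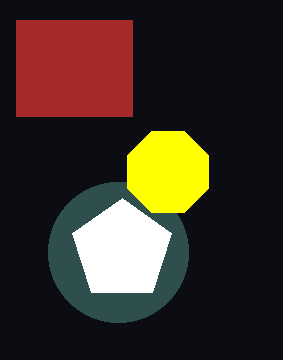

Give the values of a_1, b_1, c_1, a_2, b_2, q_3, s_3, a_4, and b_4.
a_1 = 118
b_1 = 252
c_1 = 70
a_2 = 122
b_2 = 250
q_3 = 20
s_3 = 132
a_4 = 168
b_4 = 172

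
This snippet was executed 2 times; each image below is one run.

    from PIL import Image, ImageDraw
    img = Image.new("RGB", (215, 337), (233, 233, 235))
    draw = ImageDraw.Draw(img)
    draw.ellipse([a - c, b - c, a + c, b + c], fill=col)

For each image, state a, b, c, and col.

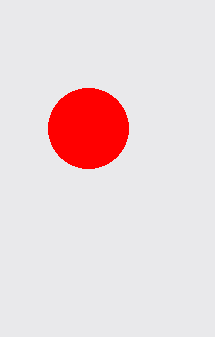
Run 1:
a = 88; b = 128; c = 40; col = 'red'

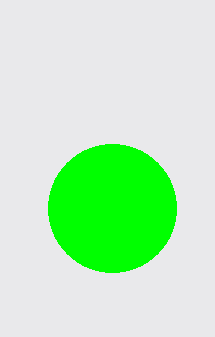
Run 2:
a = 112
b = 208
c = 64
col = 'lime'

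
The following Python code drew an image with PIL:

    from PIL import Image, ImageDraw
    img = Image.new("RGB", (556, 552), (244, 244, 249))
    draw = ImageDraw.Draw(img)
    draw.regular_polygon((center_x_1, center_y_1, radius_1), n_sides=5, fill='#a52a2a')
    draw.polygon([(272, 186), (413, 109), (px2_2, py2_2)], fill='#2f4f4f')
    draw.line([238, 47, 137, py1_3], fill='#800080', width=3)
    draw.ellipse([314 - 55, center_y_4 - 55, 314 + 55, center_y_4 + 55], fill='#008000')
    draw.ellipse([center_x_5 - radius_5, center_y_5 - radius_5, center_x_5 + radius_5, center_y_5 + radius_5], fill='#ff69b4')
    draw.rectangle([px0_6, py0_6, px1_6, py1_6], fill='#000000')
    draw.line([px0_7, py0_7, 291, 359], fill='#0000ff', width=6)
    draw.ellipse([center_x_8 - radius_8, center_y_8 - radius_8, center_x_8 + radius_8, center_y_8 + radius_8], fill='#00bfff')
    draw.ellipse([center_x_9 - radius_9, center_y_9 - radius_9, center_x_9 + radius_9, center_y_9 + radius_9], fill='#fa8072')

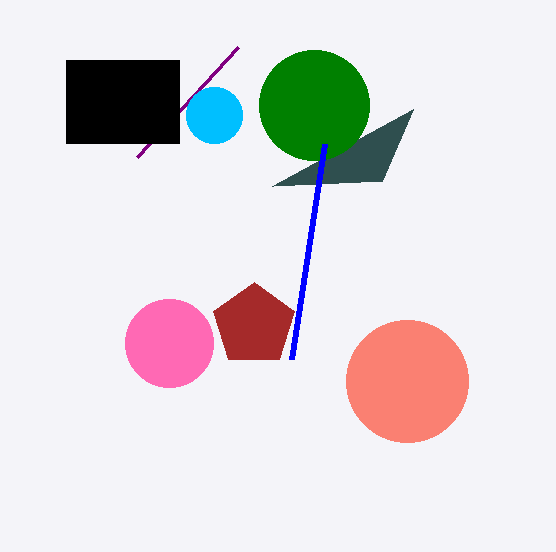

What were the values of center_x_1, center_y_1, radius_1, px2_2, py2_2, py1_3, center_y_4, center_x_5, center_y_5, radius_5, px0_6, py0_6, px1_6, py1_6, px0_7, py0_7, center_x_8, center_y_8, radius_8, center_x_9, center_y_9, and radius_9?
center_x_1 = 254
center_y_1 = 325
radius_1 = 43
px2_2 = 382
py2_2 = 181
py1_3 = 157
center_y_4 = 105
center_x_5 = 169
center_y_5 = 343
radius_5 = 44
px0_6 = 66
py0_6 = 60
px1_6 = 179
py1_6 = 143
px0_7 = 324
py0_7 = 144
center_x_8 = 214
center_y_8 = 115
radius_8 = 28
center_x_9 = 407
center_y_9 = 381
radius_9 = 61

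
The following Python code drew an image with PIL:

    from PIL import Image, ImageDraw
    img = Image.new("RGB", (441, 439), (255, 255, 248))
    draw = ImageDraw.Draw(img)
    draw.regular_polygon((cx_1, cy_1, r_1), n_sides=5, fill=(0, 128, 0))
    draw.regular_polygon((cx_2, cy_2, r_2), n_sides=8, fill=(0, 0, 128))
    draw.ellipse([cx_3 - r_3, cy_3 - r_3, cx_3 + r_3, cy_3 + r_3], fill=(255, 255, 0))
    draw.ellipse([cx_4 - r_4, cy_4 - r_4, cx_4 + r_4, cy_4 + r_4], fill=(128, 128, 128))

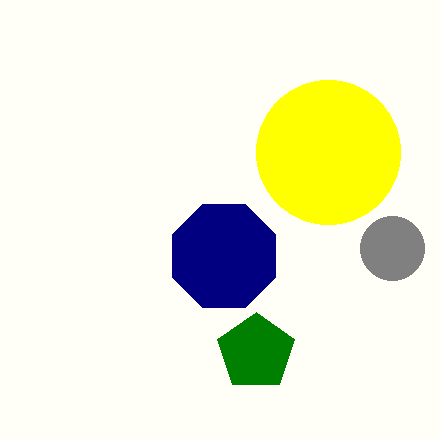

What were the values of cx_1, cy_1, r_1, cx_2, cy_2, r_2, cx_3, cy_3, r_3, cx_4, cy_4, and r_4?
cx_1 = 256
cy_1 = 352
r_1 = 40
cx_2 = 224
cy_2 = 256
r_2 = 56
cx_3 = 328
cy_3 = 152
r_3 = 72
cx_4 = 392
cy_4 = 248
r_4 = 32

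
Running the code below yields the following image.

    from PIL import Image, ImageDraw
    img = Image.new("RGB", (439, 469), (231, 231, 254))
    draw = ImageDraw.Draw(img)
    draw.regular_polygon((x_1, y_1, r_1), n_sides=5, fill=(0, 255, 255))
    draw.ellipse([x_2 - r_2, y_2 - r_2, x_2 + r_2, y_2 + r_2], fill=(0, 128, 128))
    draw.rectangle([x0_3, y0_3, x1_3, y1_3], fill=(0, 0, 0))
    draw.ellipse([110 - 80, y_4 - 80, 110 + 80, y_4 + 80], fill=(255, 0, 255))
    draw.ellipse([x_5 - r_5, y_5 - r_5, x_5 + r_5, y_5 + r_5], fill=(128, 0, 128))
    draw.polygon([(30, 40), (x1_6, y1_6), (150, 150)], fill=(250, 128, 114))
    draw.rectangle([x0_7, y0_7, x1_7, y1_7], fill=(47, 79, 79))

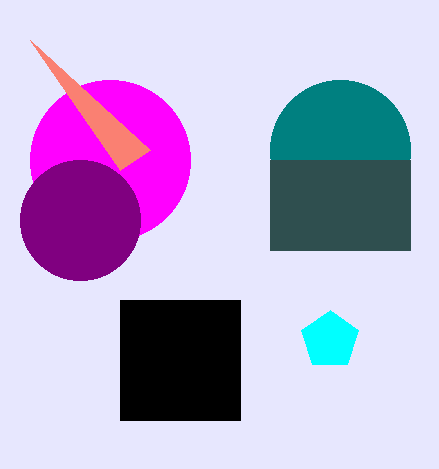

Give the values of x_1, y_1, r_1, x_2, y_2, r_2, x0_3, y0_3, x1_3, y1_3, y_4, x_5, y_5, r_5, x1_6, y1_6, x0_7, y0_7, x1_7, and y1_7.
x_1 = 330
y_1 = 340
r_1 = 30
x_2 = 340
y_2 = 150
r_2 = 70
x0_3 = 120
y0_3 = 300
x1_3 = 240
y1_3 = 420
y_4 = 160
x_5 = 80
y_5 = 220
r_5 = 60
x1_6 = 120
y1_6 = 170
x0_7 = 270
y0_7 = 160
x1_7 = 410
y1_7 = 250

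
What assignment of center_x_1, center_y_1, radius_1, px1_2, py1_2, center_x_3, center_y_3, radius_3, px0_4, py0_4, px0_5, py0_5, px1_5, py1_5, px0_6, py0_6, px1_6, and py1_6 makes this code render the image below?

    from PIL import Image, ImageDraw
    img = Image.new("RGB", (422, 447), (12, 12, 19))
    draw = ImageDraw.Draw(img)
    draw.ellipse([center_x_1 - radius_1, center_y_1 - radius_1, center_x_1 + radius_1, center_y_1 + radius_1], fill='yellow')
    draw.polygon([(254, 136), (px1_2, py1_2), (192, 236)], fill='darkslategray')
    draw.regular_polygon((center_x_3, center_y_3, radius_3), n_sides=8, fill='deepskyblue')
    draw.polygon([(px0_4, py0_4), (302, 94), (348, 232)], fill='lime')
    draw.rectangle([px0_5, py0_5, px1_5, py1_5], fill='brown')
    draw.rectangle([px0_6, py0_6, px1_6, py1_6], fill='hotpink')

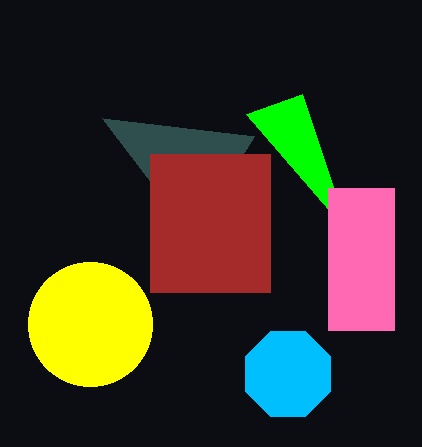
center_x_1 = 90, center_y_1 = 324, radius_1 = 62, px1_2 = 102, py1_2 = 118, center_x_3 = 288, center_y_3 = 374, radius_3 = 46, px0_4 = 246, py0_4 = 114, px0_5 = 150, py0_5 = 154, px1_5 = 270, py1_5 = 292, px0_6 = 328, py0_6 = 188, px1_6 = 394, py1_6 = 330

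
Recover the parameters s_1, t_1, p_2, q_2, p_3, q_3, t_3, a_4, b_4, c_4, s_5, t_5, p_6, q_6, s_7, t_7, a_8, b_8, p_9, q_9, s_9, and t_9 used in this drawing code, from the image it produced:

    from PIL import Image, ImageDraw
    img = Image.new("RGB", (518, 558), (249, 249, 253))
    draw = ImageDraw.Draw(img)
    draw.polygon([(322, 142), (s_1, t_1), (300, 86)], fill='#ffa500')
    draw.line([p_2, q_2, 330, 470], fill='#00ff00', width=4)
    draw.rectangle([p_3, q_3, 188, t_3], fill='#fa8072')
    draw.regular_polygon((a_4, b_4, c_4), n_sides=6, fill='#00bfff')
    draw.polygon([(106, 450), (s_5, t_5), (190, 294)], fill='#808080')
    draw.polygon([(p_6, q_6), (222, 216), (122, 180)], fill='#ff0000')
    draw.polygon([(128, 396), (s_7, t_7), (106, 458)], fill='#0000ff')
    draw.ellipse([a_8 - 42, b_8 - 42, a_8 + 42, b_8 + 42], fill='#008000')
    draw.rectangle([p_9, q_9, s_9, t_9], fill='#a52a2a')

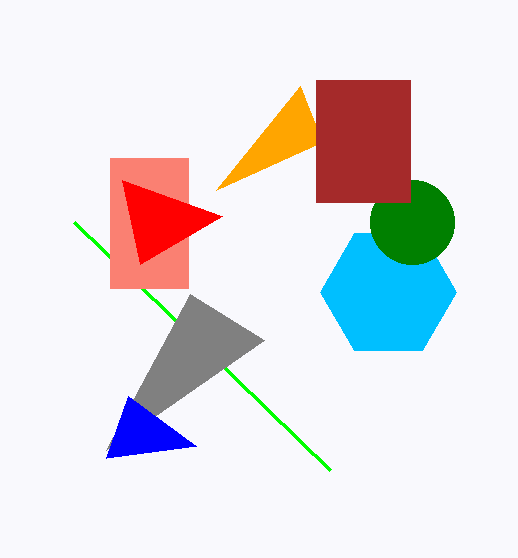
s_1 = 216
t_1 = 190
p_2 = 74
q_2 = 222
p_3 = 110
q_3 = 158
t_3 = 288
a_4 = 388
b_4 = 292
c_4 = 68
s_5 = 264
t_5 = 340
p_6 = 140
q_6 = 264
s_7 = 196
t_7 = 446
a_8 = 412
b_8 = 222
p_9 = 316
q_9 = 80
s_9 = 410
t_9 = 202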